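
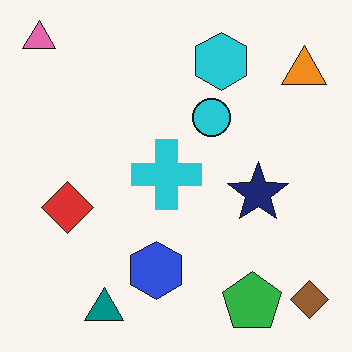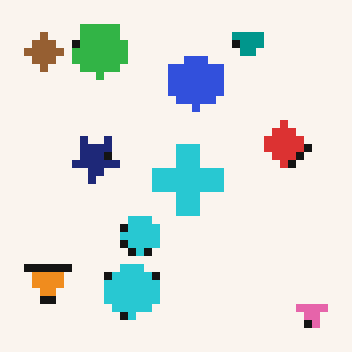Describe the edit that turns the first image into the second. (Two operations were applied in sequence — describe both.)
This is the original image pixelated into visible square blocks, then rotated 180°.

Shapes are reduced to large square blocks; fine edges and outlines are lost — a downscale-then-upscale (mosaic) effect. The pink triangle sits in the top-left of the first image and the bottom-right of the second — consistent with a whole-image 180° rotation.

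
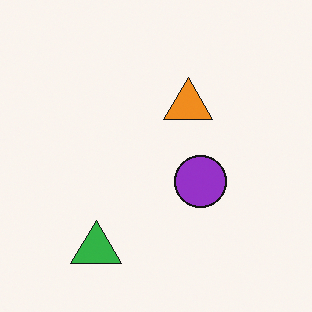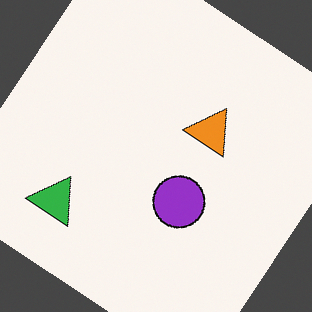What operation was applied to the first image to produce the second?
The image was rotated clockwise by a large amount — several tens of degrees.

Every shape is tilted by the same angle and the image corners show triangular fill wedges — a whole-image rotation by a non-right angle.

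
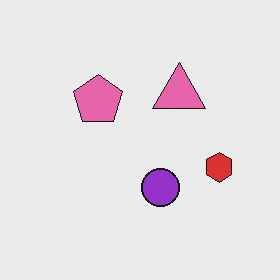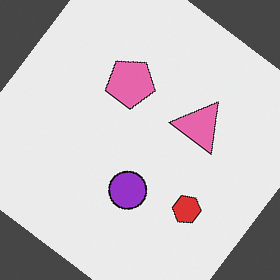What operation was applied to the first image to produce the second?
Rotated clockwise by a large amount — several tens of degrees.

Every shape is tilted by the same angle and the image corners show triangular fill wedges — a whole-image rotation by a non-right angle.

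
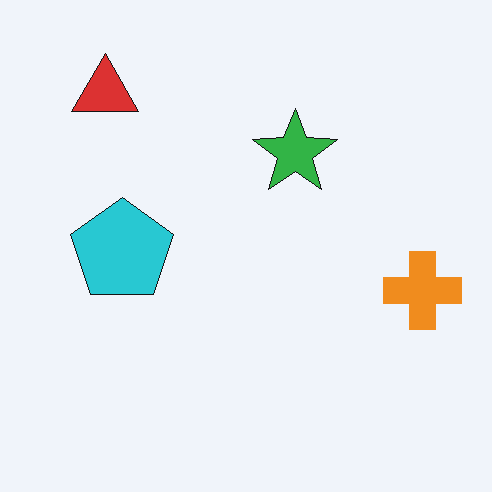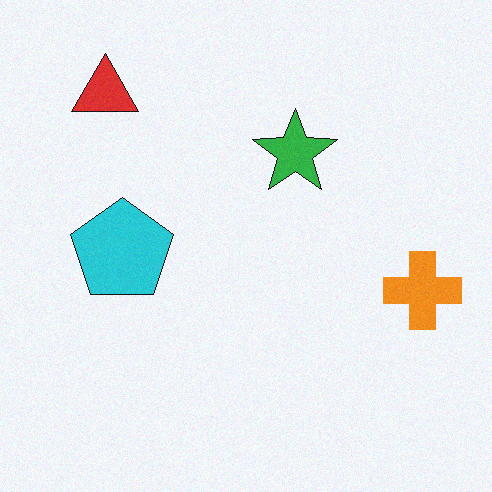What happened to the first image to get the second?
Degraded with light additive noise.

Random speckle covers the whole image, including the flat background.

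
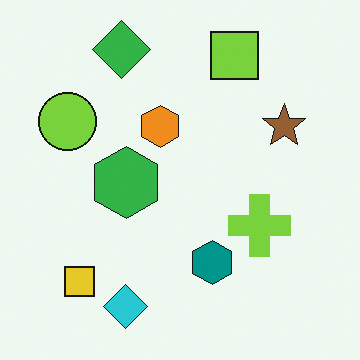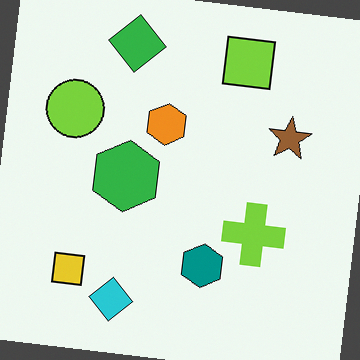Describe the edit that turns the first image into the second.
This is the original image rotated clockwise by a small amount.

Every shape is tilted by the same angle and the image corners show triangular fill wedges — a whole-image rotation by a non-right angle.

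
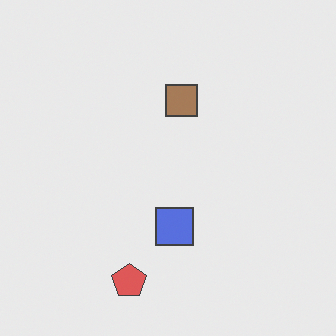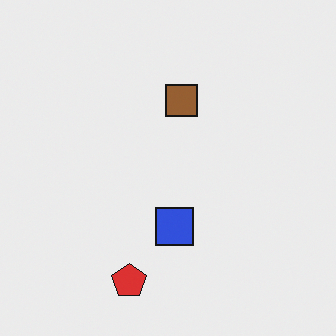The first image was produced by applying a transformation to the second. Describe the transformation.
It was given slightly reduced contrast.

Tones are pushed toward mid-grey across the whole image — a global contrast change.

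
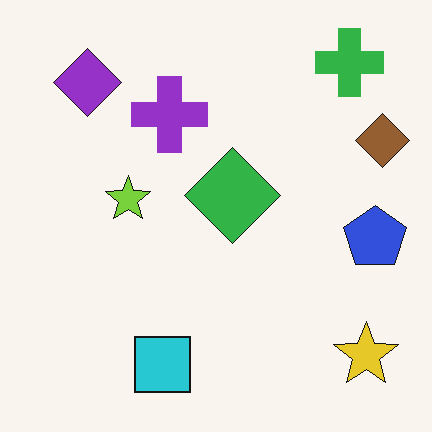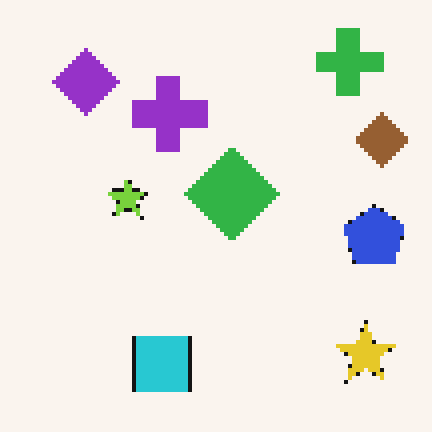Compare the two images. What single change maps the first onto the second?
The second image is the first mildly pixelated.

Shapes are reduced to large square blocks; fine edges and outlines are lost — a downscale-then-upscale (mosaic) effect.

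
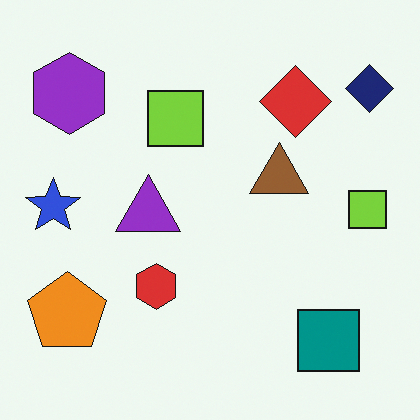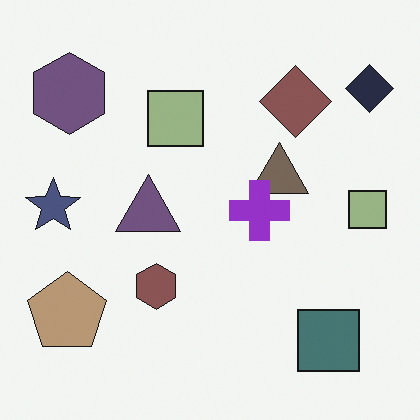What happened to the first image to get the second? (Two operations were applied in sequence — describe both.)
The image was made much more muted (saturation change), then overlaid with an additional purple cross.

All colors are more muted and greyish — a global saturation change. A purple cross appears in the second image that is absent from the first.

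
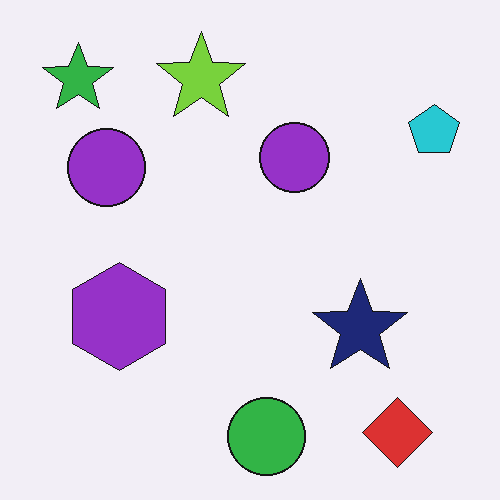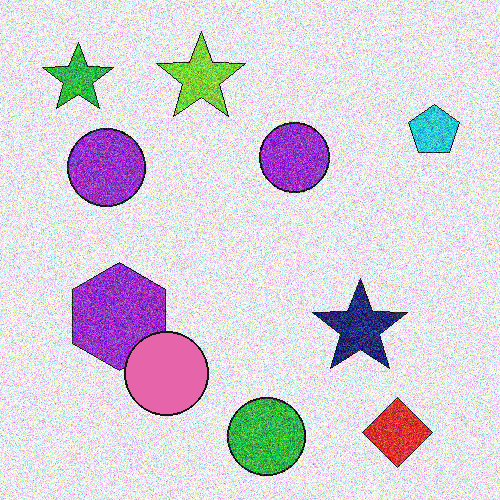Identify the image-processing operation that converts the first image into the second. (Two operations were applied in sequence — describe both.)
The transformation is: degraded with a thick layer of grain, then overlaid with an additional pink circle.

Random speckle covers the whole image, including the flat background. A pink circle appears in the second image that is absent from the first.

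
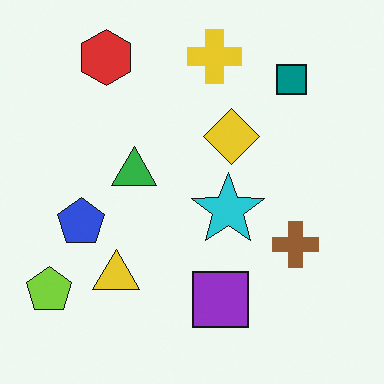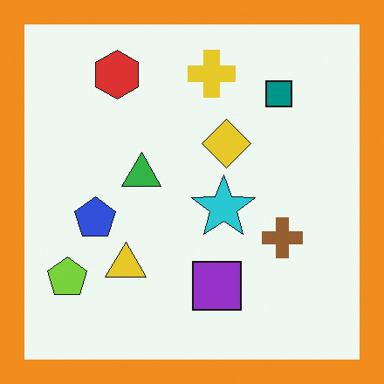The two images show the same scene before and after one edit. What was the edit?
The second image is the first framed with a orange border.

A solid orange frame runs around the edge of the second image, with the content slightly shrunk inside it.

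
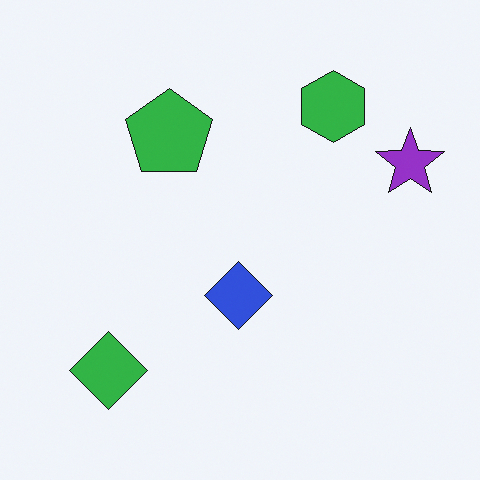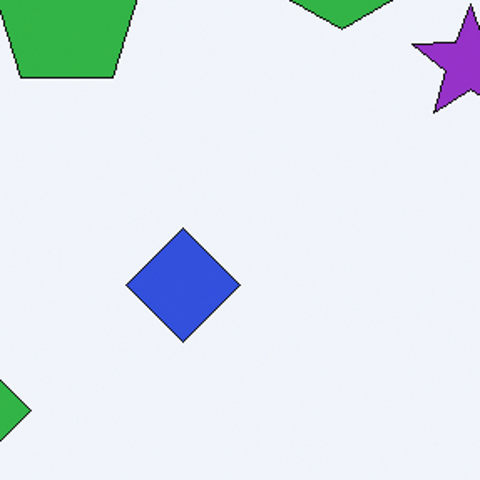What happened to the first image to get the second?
It was cropped tightly and scaled back up.

The visible shapes are larger and the field of view is narrower; shapes near the original edges may be partly or wholly outside the frame — a crop-and-rescale.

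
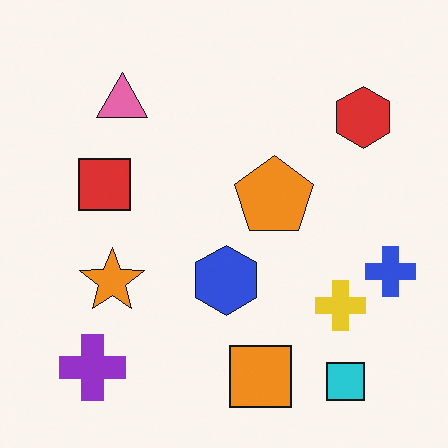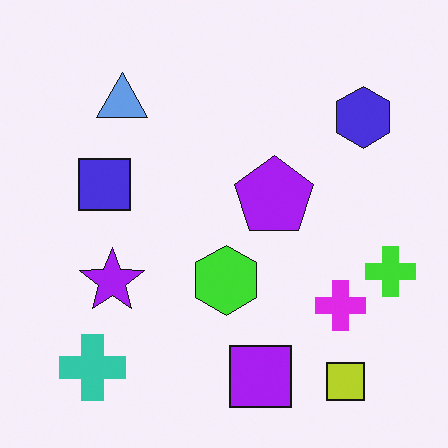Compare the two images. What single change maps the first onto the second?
It was hue-shifted by a large amount.

Every shape's color has rotated by the same amount around the hue wheel — a uniform hue shift.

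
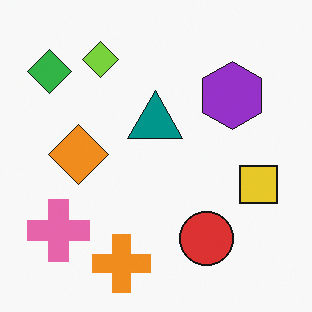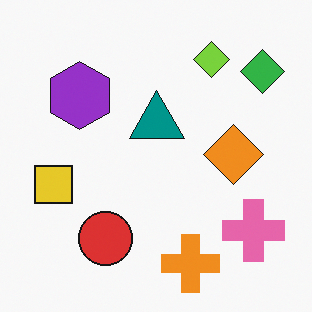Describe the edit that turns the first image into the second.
The transformation is: flipped horizontally (left ↔ right).

The green diamond is in the top-left of the first image and the top-right of the second — shapes on opposite sides of the vertical midline have swapped in a mirror flip.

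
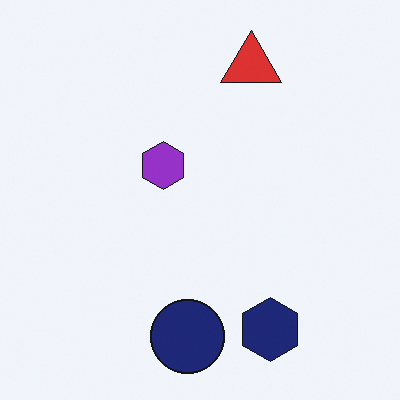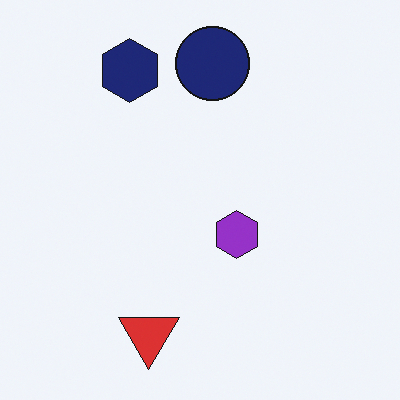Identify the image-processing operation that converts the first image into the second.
The image was rotated 180°.

The navy hexagon sits in the bottom-right of the first image and the top-left of the second — consistent with a whole-image 180° rotation.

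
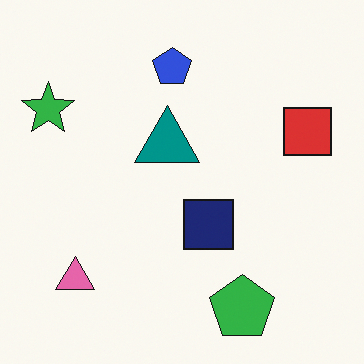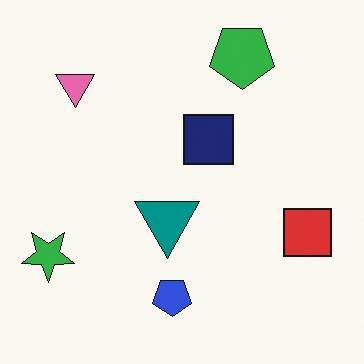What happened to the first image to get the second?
Flipped vertically (top ↔ bottom).

The green pentagon is in the bottom of the first image and the top of the second — shapes on opposite sides of the horizontal midline have swapped in a mirror flip.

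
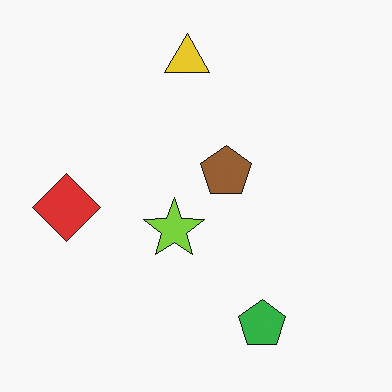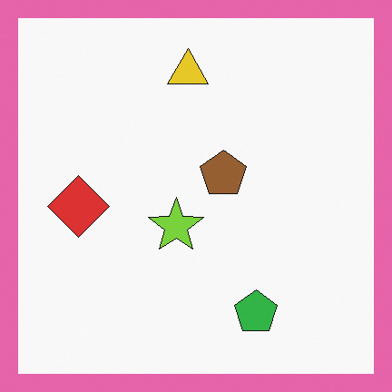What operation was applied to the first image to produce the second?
Framed with a pink border.

A solid pink frame runs around the edge of the second image, with the content slightly shrunk inside it.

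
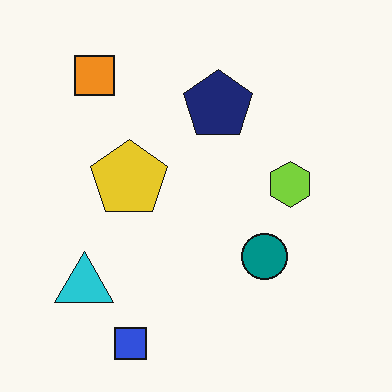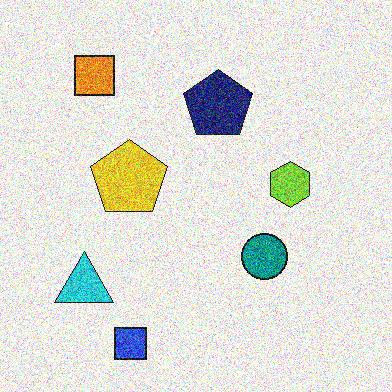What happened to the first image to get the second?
This is the original image degraded with strong gaussian noise.

Random speckle covers the whole image, including the flat background.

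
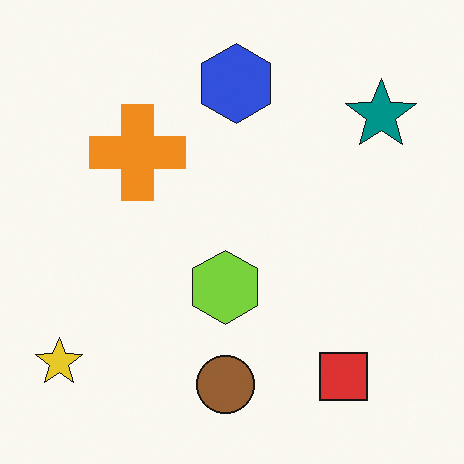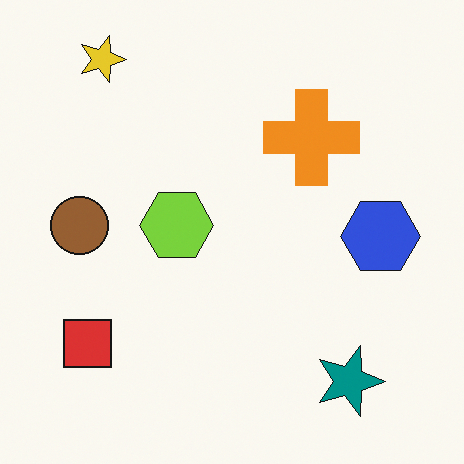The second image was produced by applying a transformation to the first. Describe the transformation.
Rotated 90° clockwise.

The yellow star sits in the bottom-left of the first image and the top-left of the second — consistent with a whole-image 90° clockwise rotation.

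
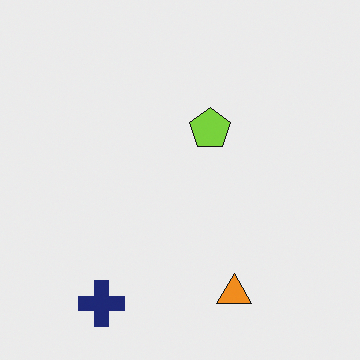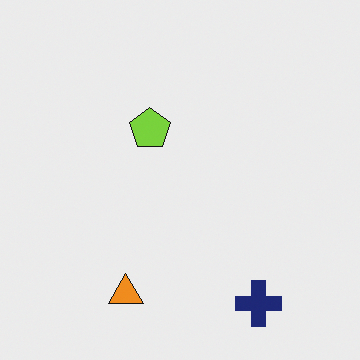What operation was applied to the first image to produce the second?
The transformation is: flipped horizontally (left ↔ right).

The navy cross is in the bottom-left of the first image and the bottom-right of the second — shapes on opposite sides of the vertical midline have swapped in a mirror flip.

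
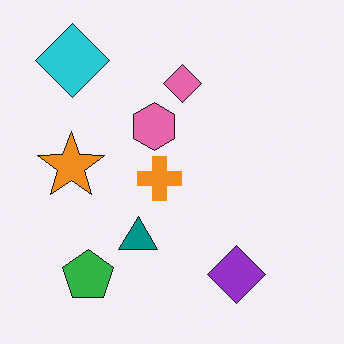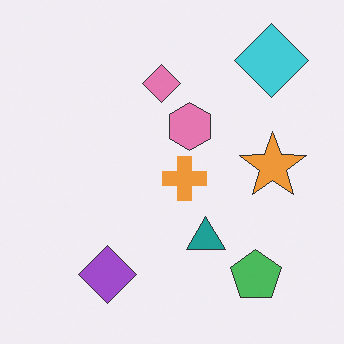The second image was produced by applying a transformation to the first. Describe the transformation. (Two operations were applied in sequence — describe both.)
This is the original image flipped horizontally (left ↔ right), then given slightly reduced contrast.

The orange star is in the left of the first image and the right of the second — shapes on opposite sides of the vertical midline have swapped in a mirror flip. Tones are pushed toward mid-grey across the whole image — a global contrast change.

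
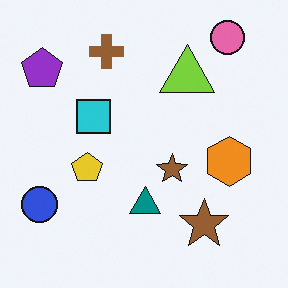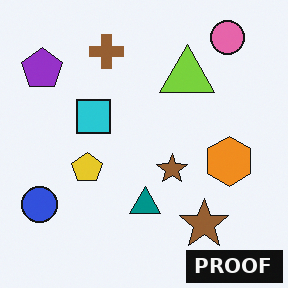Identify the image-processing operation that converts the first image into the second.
It was watermarked with the text "PROOF" in the lower-right corner.

A dark label reading "PROOF" appears in the lower-right corner.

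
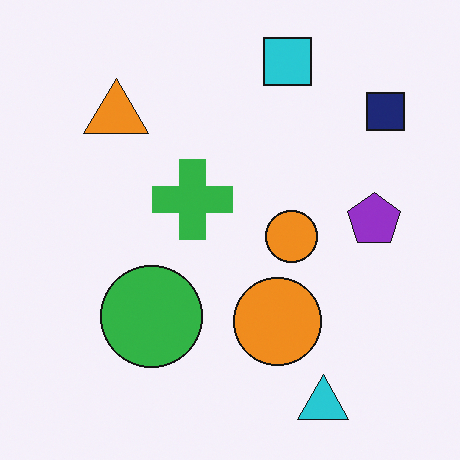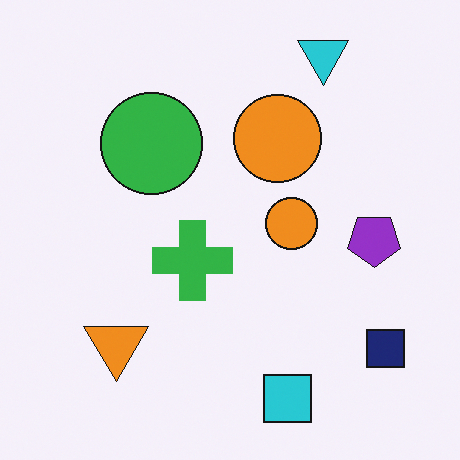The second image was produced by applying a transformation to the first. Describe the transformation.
This is the original image flipped vertically (top ↔ bottom).

The cyan triangle is in the bottom-right of the first image and the top-right of the second — shapes on opposite sides of the horizontal midline have swapped in a mirror flip.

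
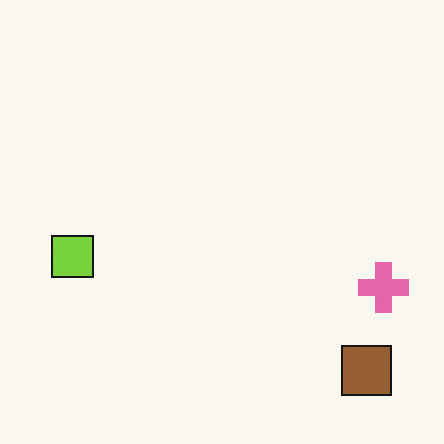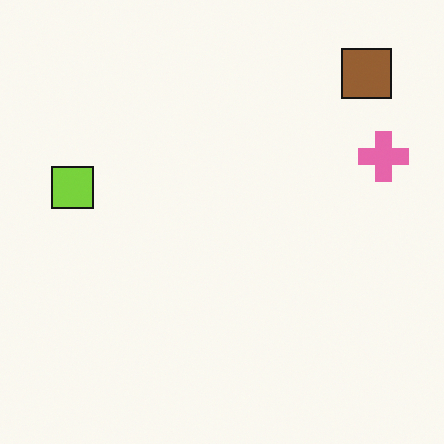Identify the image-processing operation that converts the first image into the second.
The image was flipped vertically (top ↔ bottom).

The brown square is in the bottom-right of the first image and the top-right of the second — shapes on opposite sides of the horizontal midline have swapped in a mirror flip.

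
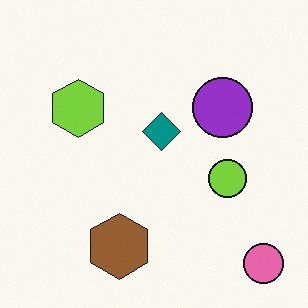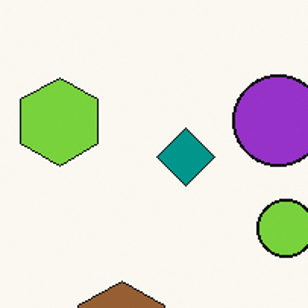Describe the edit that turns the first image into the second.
It was cropped to a modestly smaller region and rescaled.

The visible shapes are larger and the field of view is narrower; shapes near the original edges may be partly or wholly outside the frame — a crop-and-rescale.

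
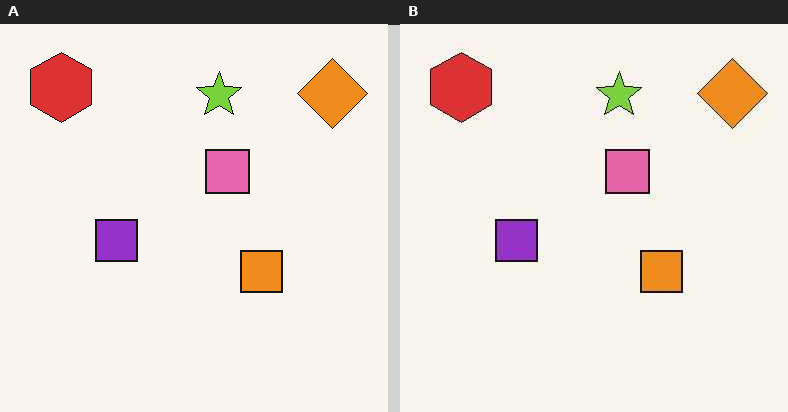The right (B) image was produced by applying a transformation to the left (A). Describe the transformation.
It was JPEG-compressed with visible artifacts.

Blocky 8×8 compression artifacts appear around shape edges and the flat background shows ringing — characteristic JPEG degradation.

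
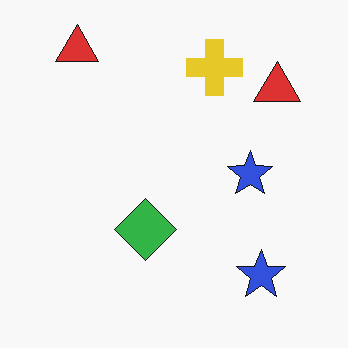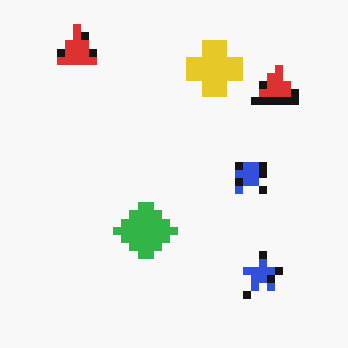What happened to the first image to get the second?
The second image is the first moderately pixelated.

Shapes are reduced to large square blocks; fine edges and outlines are lost — a downscale-then-upscale (mosaic) effect.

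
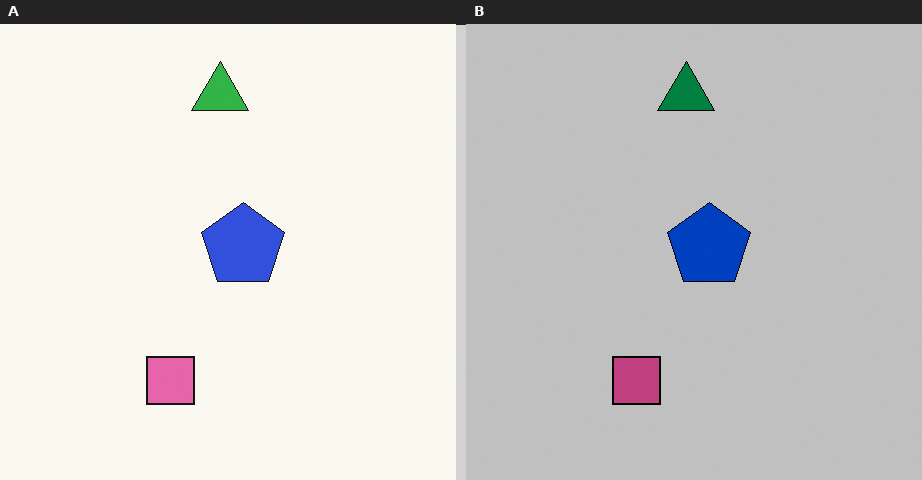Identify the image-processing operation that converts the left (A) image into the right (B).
The transformation is: heavily posterized to just a handful of flat colors.

Each flat color has snapped to a coarser quantized level — most visibly, the near-white background has dropped to a flat grey.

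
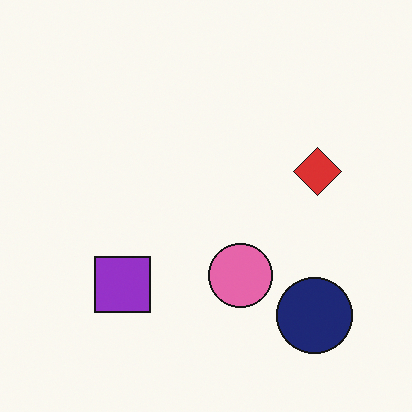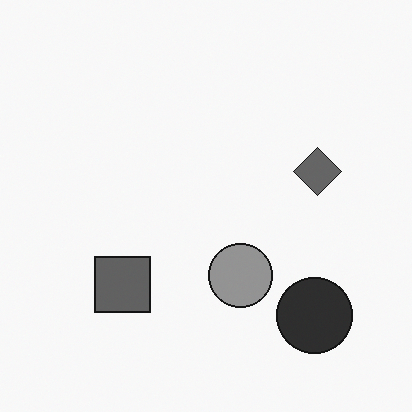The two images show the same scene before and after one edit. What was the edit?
This is the original image converted to grayscale.

All color is removed — every shape is now a shade of grey.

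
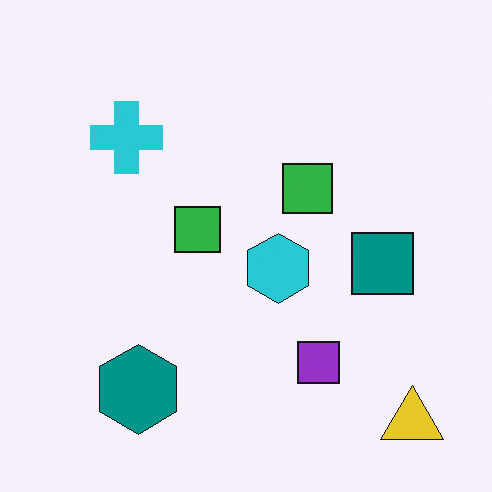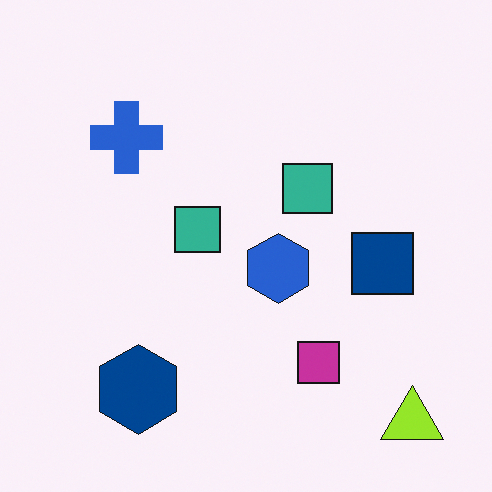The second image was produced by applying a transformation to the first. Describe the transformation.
The second image is the first hue-shifted by a small amount.

Every shape's color has rotated by the same amount around the hue wheel — a uniform hue shift.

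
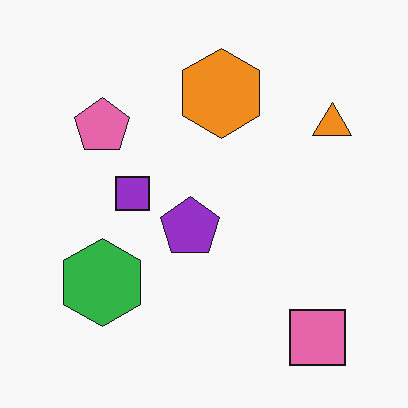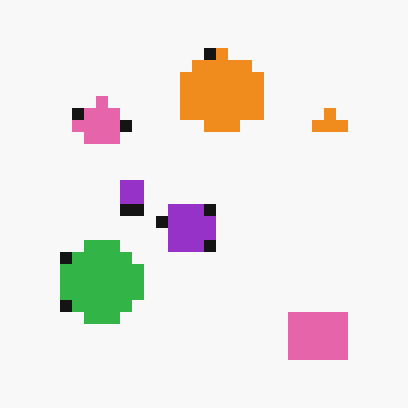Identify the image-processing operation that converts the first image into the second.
The image was heavily pixelated into large blocks.

Shapes are reduced to large square blocks; fine edges and outlines are lost — a downscale-then-upscale (mosaic) effect.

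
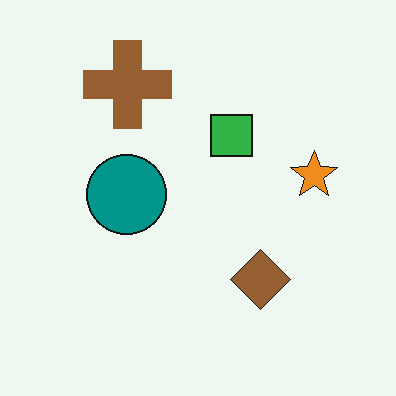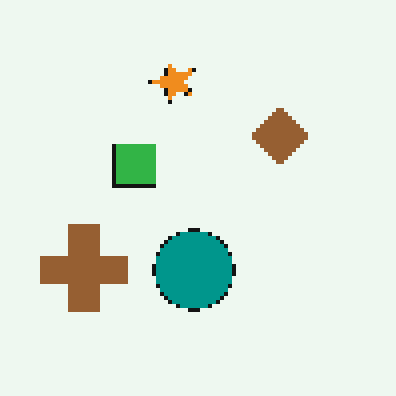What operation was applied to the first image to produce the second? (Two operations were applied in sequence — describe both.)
The second image is the first mildly pixelated, then rotated 90° counter-clockwise.

Shapes are reduced to large square blocks; fine edges and outlines are lost — a downscale-then-upscale (mosaic) effect. The brown cross sits in the top-left of the first image and the bottom-left of the second — consistent with a whole-image 90° counter-clockwise rotation.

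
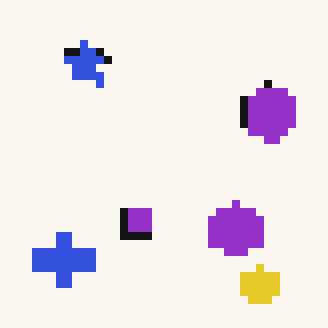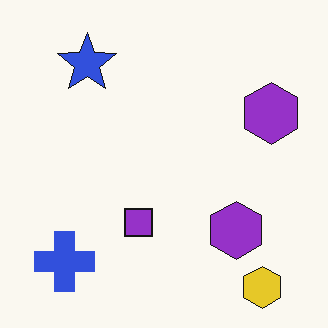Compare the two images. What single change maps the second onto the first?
It was moderately pixelated.

Shapes are reduced to large square blocks; fine edges and outlines are lost — a downscale-then-upscale (mosaic) effect.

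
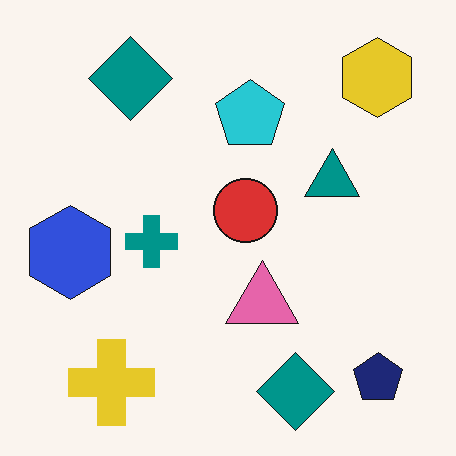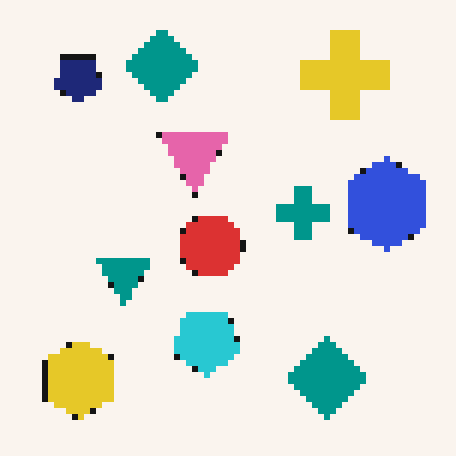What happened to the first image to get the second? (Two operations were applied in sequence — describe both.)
The image was moderately pixelated, then rotated 180°.

Shapes are reduced to large square blocks; fine edges and outlines are lost — a downscale-then-upscale (mosaic) effect. The yellow hexagon sits in the top-right of the first image and the bottom-left of the second — consistent with a whole-image 180° rotation.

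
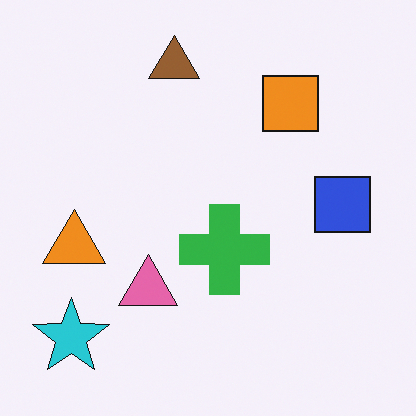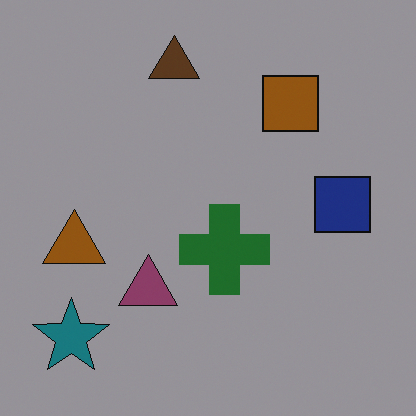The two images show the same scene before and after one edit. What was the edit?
Substantially darkened.

Every pixel — background and shapes alike — is uniformly darkened.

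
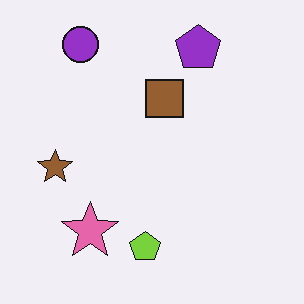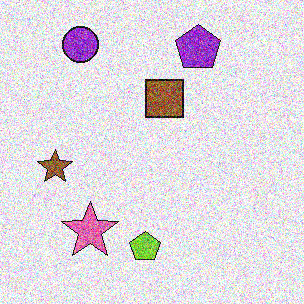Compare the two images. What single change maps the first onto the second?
The transformation is: degraded with strong gaussian noise.

Random speckle covers the whole image, including the flat background.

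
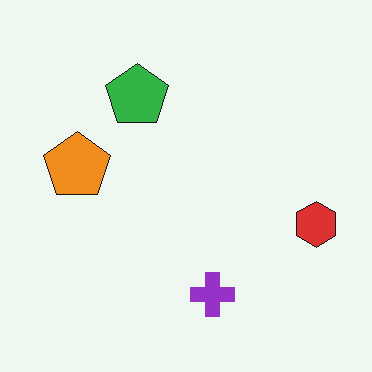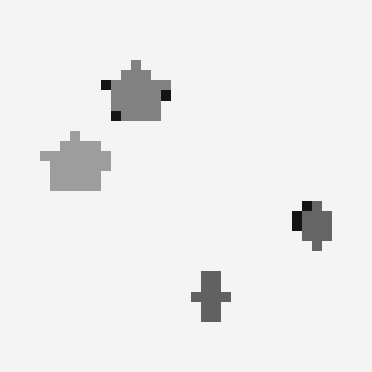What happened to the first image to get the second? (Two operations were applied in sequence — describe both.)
The second image is the first converted to grayscale, then coarsely pixelated.

All color is removed — every shape is now a shade of grey. Shapes are reduced to large square blocks; fine edges and outlines are lost — a downscale-then-upscale (mosaic) effect.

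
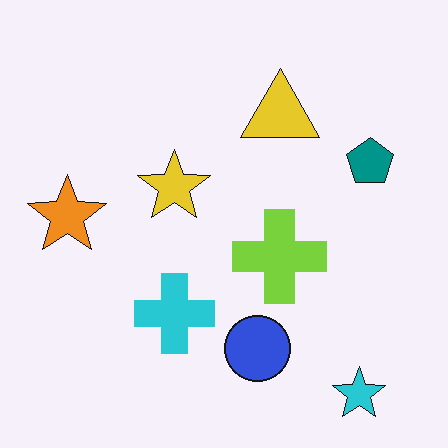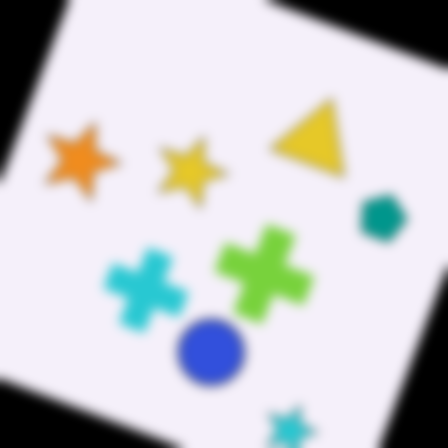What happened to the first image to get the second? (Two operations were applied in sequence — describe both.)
This is the original image rotated clockwise by a moderate amount, then heavily blurred.

Every shape is tilted by the same angle and the image corners show triangular fill wedges — a whole-image rotation by a non-right angle. Shape edges and outlines are uniformly softened across the whole image.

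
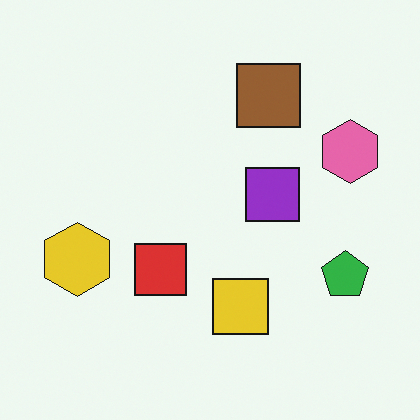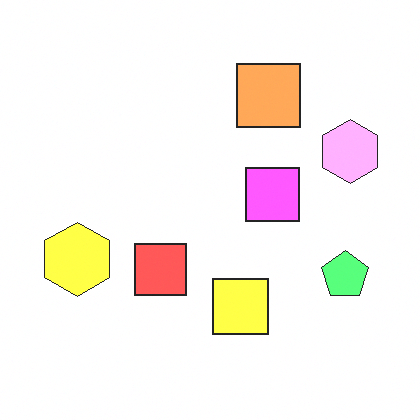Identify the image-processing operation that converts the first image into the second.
The second image is the first noticeably brightened.

Every pixel — background and shapes alike — is uniformly brightened.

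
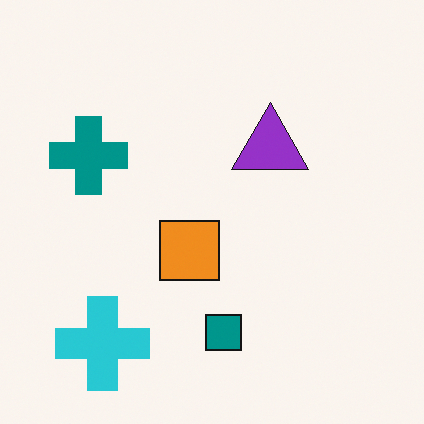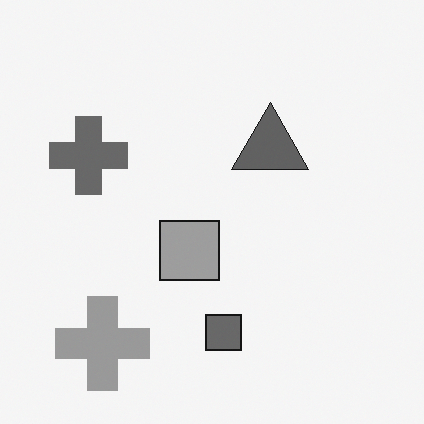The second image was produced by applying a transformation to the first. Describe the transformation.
This is the original image converted to grayscale.

All color is removed — every shape is now a shade of grey.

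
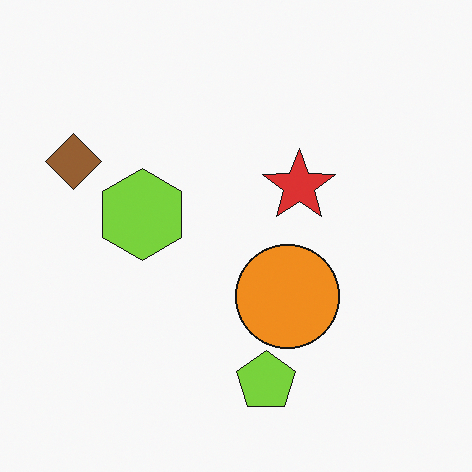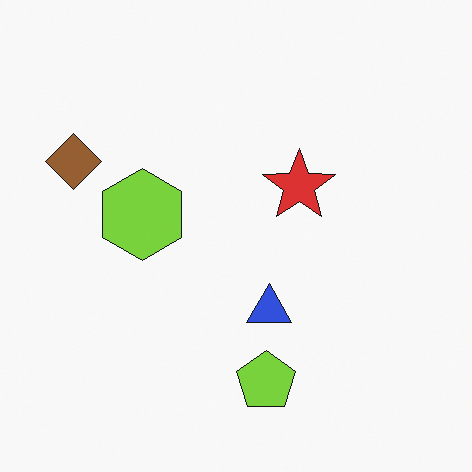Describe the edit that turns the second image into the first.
Overlaid with an additional orange circle.

An orange circle appears in the first image that is absent from the second.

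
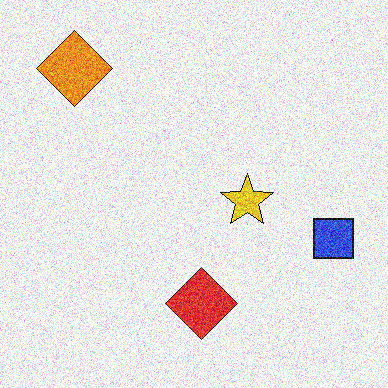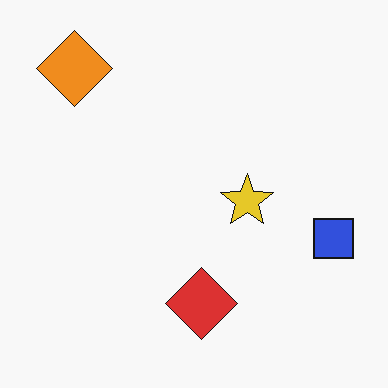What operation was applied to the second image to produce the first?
It was degraded with heavy additive noise.

Random speckle covers the whole image, including the flat background.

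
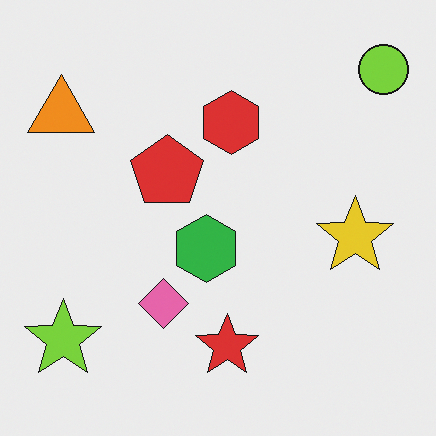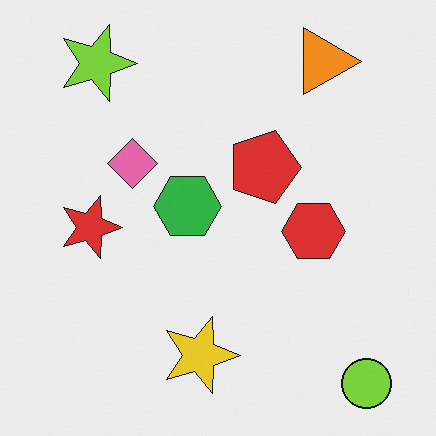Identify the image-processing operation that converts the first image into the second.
The transformation is: rotated 90° clockwise.

The lime circle sits in the top-right of the first image and the bottom-right of the second — consistent with a whole-image 90° clockwise rotation.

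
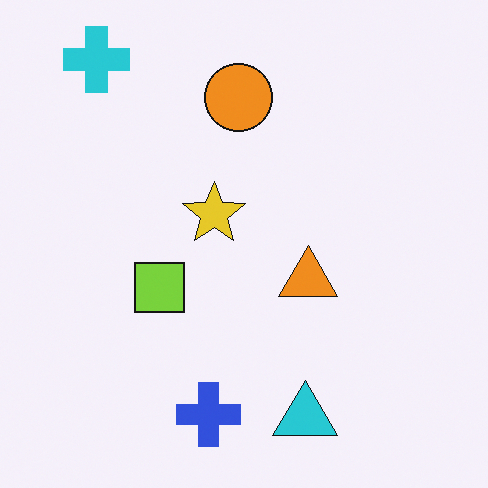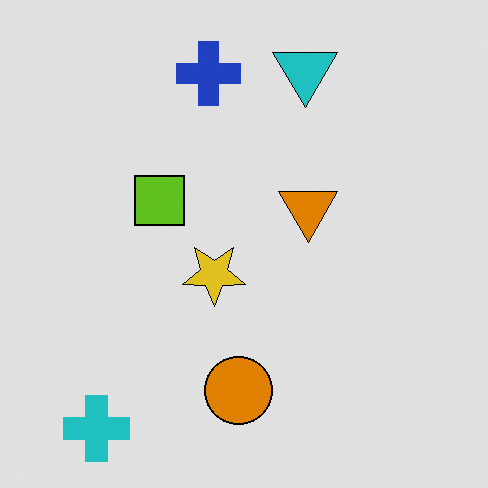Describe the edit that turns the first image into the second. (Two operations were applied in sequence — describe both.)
The transformation is: flipped vertically (top ↔ bottom), then moderately posterized.

The cyan cross is in the top-left of the first image and the bottom-left of the second — shapes on opposite sides of the horizontal midline have swapped in a mirror flip. Each flat color has snapped to a coarser quantized level — most visibly, the near-white background has dropped to a flat grey.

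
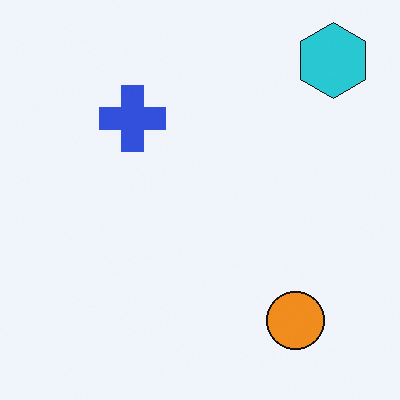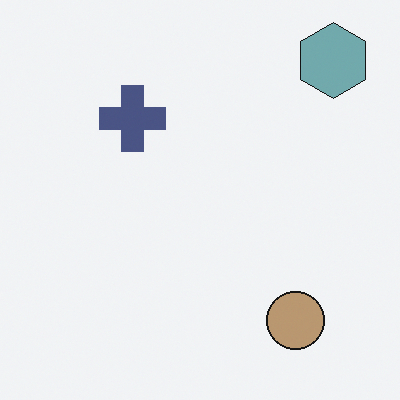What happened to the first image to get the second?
The image was heavily desaturated.

All colors are more muted and greyish — a global saturation change.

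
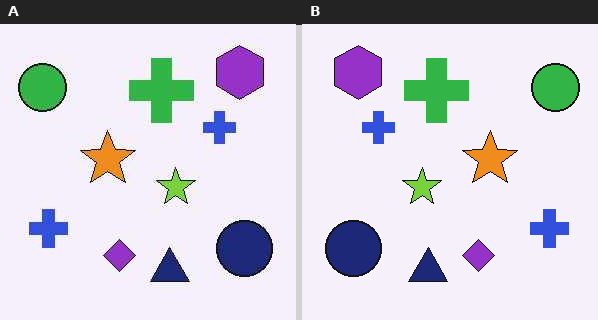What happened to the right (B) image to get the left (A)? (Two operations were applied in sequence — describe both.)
The image was given moderate JPEG compression, then flipped horizontally (left ↔ right).

Blocky 8×8 compression artifacts appear around shape edges and the flat background shows ringing — characteristic JPEG degradation. The green circle is in the top-right of the right (B) image and the top-left of the left (A) — shapes on opposite sides of the vertical midline have swapped in a mirror flip.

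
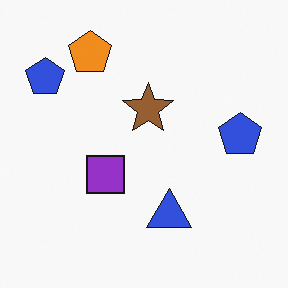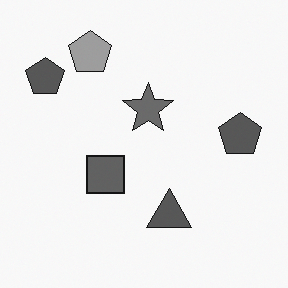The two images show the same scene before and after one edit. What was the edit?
The transformation is: converted to grayscale.

All color is removed — every shape is now a shade of grey.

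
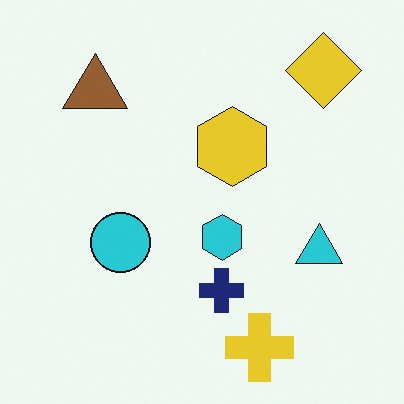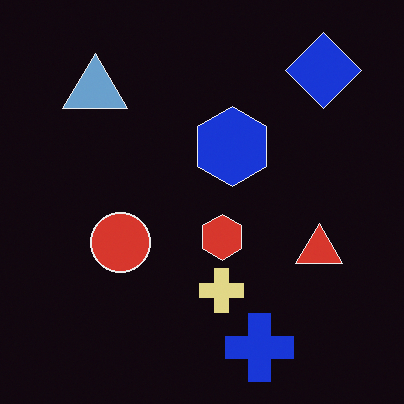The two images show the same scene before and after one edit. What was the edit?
The image was color-inverted (negative).

The light background has become dark and every shape's color is its complement — a photographic negative.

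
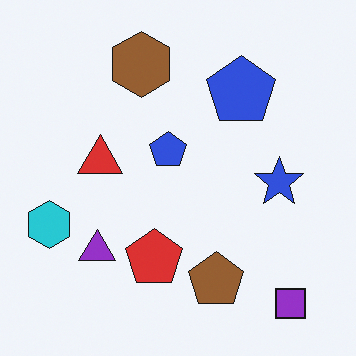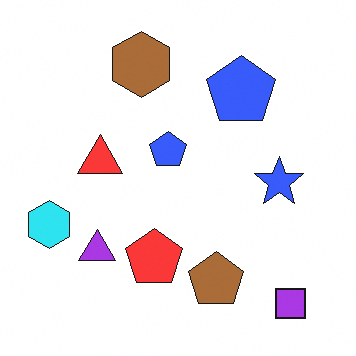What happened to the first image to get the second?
The second image is the first brightened a little.

Every pixel — background and shapes alike — is uniformly brightened.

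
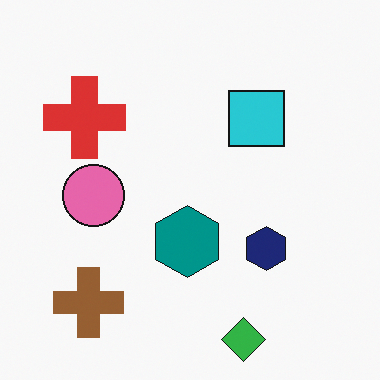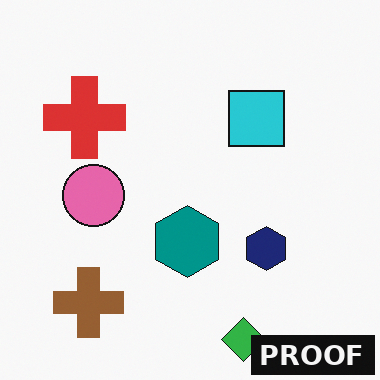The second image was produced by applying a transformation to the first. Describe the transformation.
This is the original image watermarked with the text "PROOF" in the lower-right corner.

A dark label reading "PROOF" appears in the lower-right corner.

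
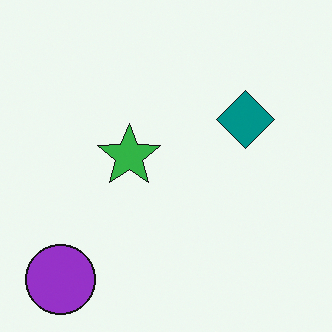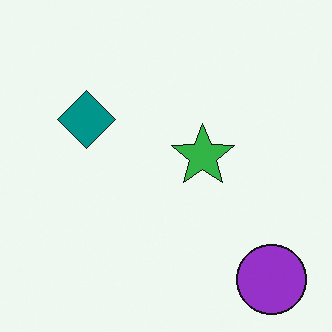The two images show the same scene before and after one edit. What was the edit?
The transformation is: flipped horizontally (left ↔ right).

The purple circle is in the bottom-left of the first image and the bottom-right of the second — shapes on opposite sides of the vertical midline have swapped in a mirror flip.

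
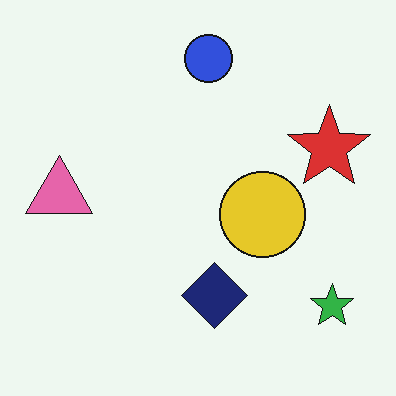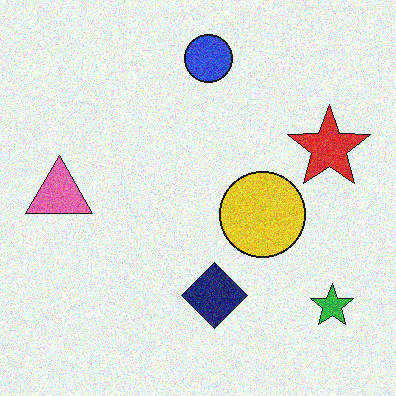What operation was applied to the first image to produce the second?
This is the original image degraded with moderate additive noise.

Random speckle covers the whole image, including the flat background.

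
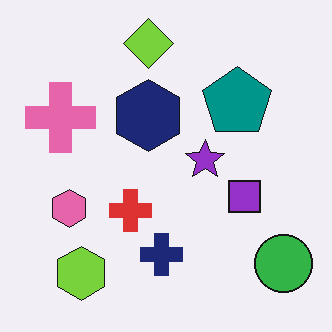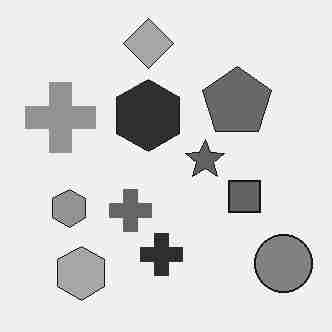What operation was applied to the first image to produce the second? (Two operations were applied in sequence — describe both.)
Converted to grayscale, then degraded with heavy JPEG compression.

All color is removed — every shape is now a shade of grey. Blocky 8×8 compression artifacts appear around shape edges and the flat background shows ringing — characteristic JPEG degradation.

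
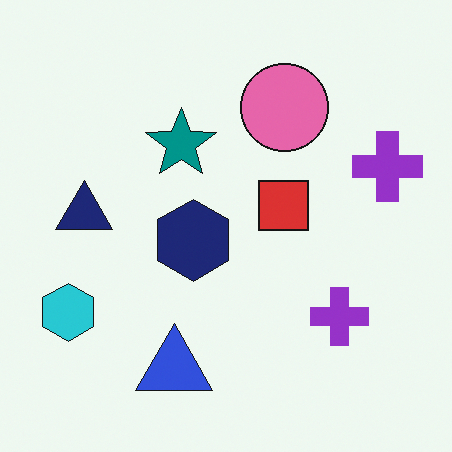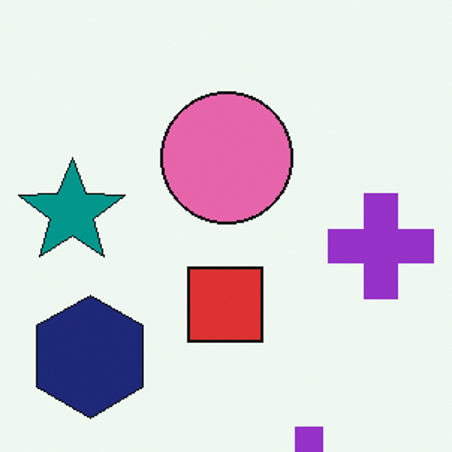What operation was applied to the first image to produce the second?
This is the original image cropped to a modestly smaller region and rescaled.

The visible shapes are larger and the field of view is narrower; shapes near the original edges may be partly or wholly outside the frame — a crop-and-rescale.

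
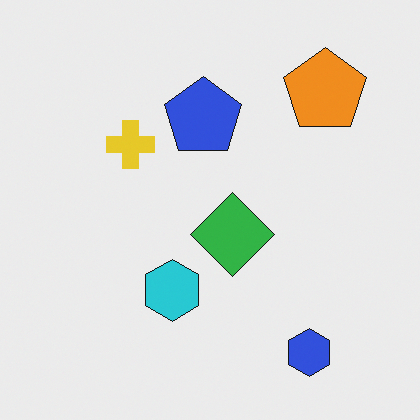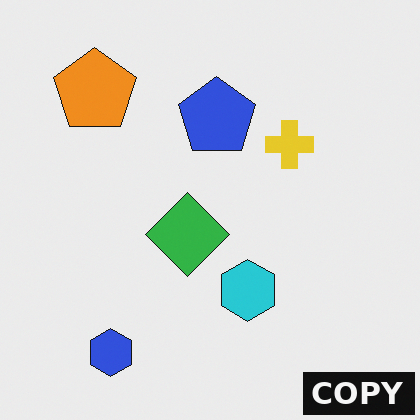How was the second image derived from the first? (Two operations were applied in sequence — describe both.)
It was flipped horizontally (left ↔ right), then watermarked with the text "COPY" in the lower-right corner.

The orange pentagon is in the top-right of the first image and the top-left of the second — shapes on opposite sides of the vertical midline have swapped in a mirror flip. A dark label reading "COPY" appears in the lower-right corner.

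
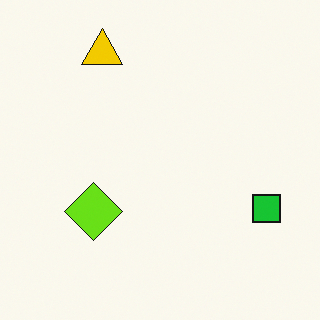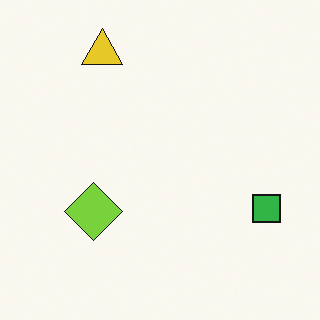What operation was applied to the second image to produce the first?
This is the original image slightly oversaturated.

All colors are more vivid — a global saturation change.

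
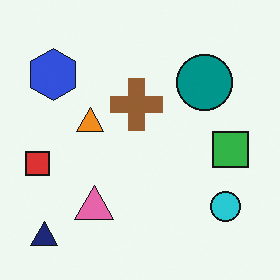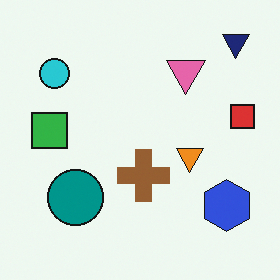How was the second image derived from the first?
The image was rotated 180°.

The navy triangle sits in the bottom-left of the first image and the top-right of the second — consistent with a whole-image 180° rotation.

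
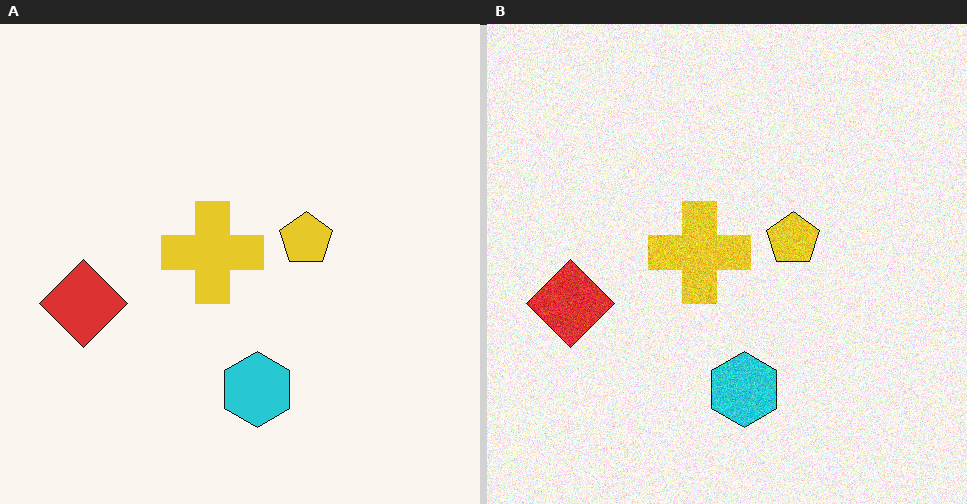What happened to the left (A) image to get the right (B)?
The image was degraded with visible gaussian noise.

Random speckle covers the whole image, including the flat background.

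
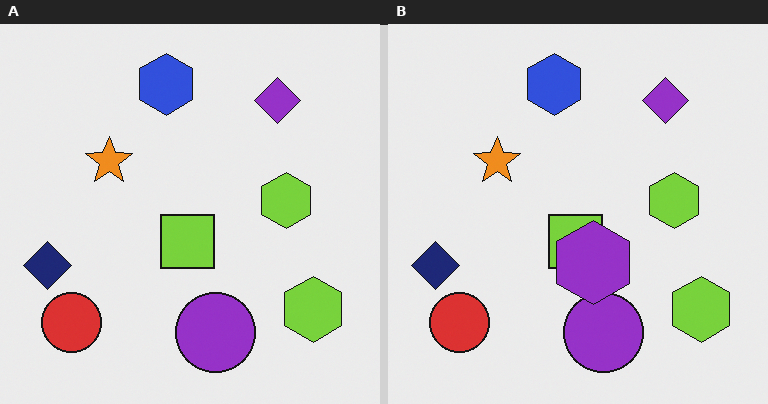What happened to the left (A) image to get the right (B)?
It was overlaid with an additional purple hexagon.

A purple hexagon appears in the right (B) image that is absent from the left (A).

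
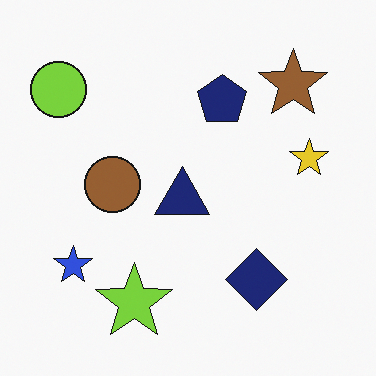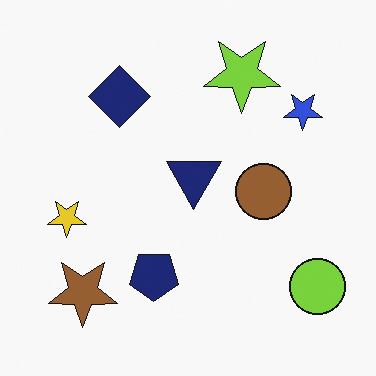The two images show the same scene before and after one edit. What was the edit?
The second image is the first rotated 180°.

The lime circle sits in the top-left of the first image and the bottom-right of the second — consistent with a whole-image 180° rotation.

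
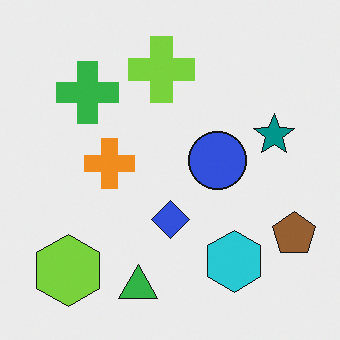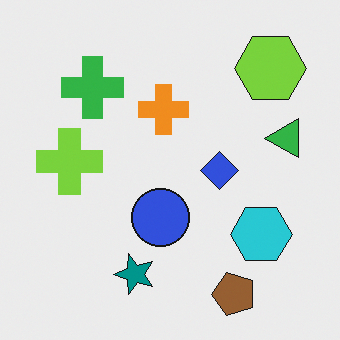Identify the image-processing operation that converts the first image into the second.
The second image is the first transposed (reflected across the top-left ↔ bottom-right diagonal).

Shapes have swapped their row and column positions — what was in the top-right is now in the bottom-left — a diagonal reflection.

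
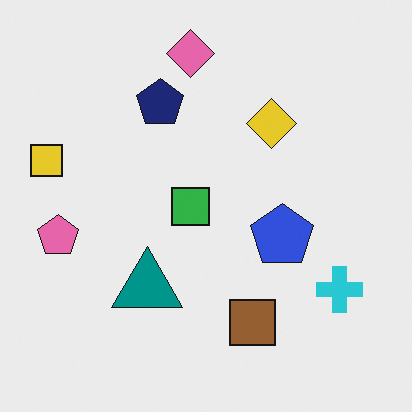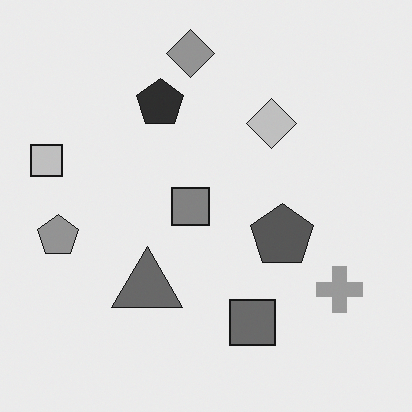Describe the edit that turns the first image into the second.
This is the original image converted to grayscale.

All color is removed — every shape is now a shade of grey.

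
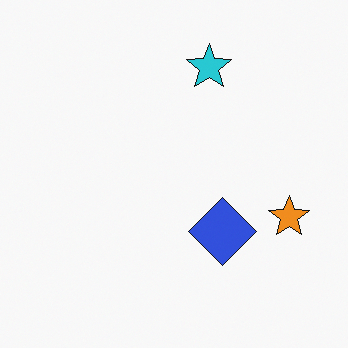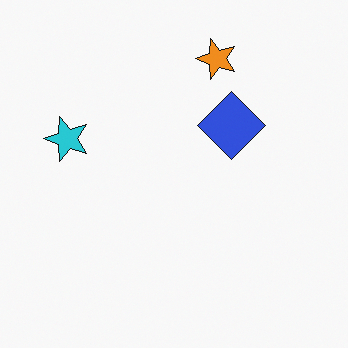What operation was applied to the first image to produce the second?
Rotated 90° counter-clockwise.

The orange star sits in the right of the first image and the top of the second — consistent with a whole-image 90° counter-clockwise rotation.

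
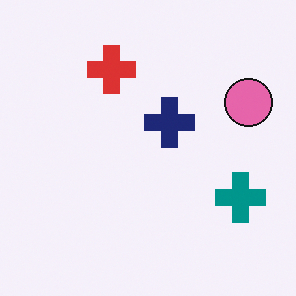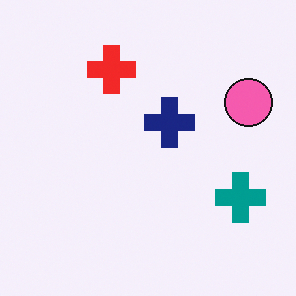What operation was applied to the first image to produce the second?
Slightly oversaturated.

All colors are more vivid — a global saturation change.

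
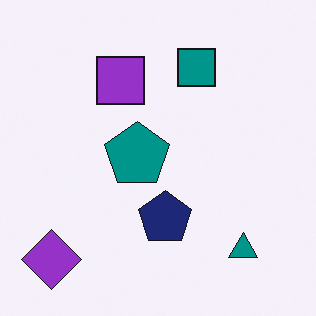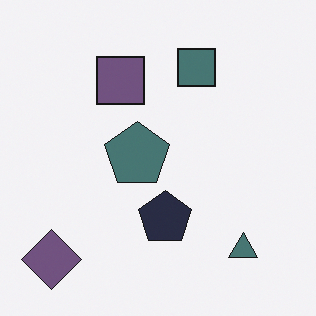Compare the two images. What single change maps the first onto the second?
It was heavily desaturated.

All colors are more muted and greyish — a global saturation change.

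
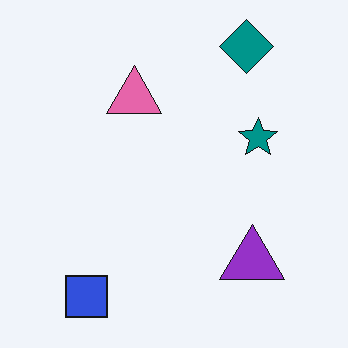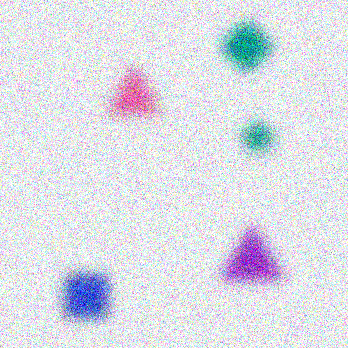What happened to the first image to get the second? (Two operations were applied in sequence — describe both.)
The image was strongly gaussian-blurred, then degraded with strong gaussian noise.

Shape edges and outlines are uniformly softened across the whole image. Random speckle covers the whole image, including the flat background.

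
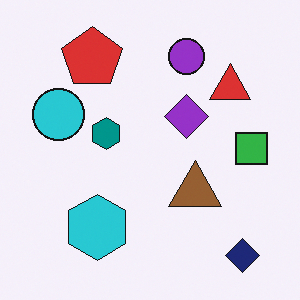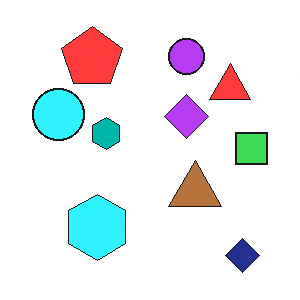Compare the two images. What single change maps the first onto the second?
The image was brightened a little.

Every pixel — background and shapes alike — is uniformly brightened.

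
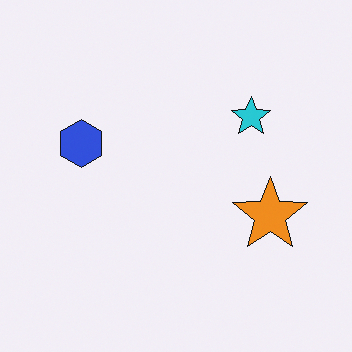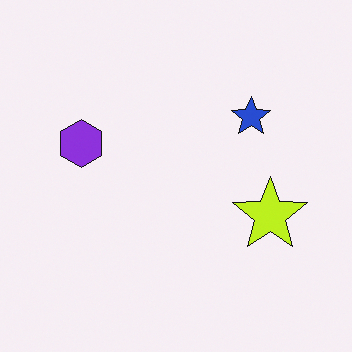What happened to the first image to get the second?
The second image is the first hue-shifted slightly.

Every shape's color has rotated by the same amount around the hue wheel — a uniform hue shift.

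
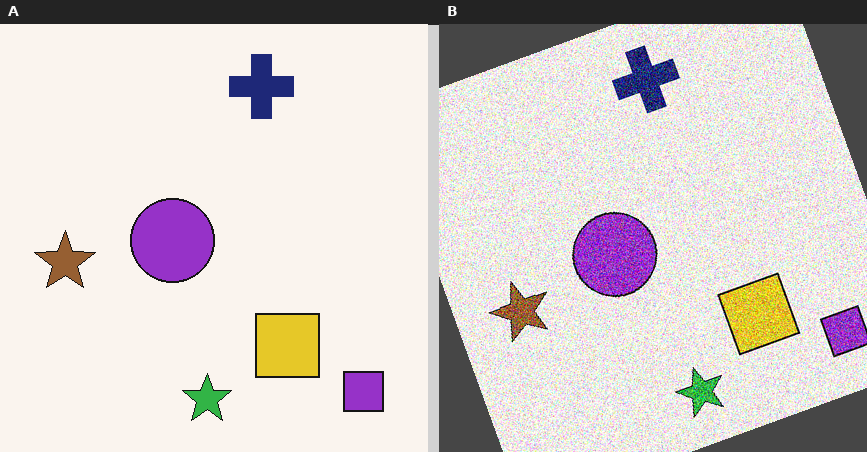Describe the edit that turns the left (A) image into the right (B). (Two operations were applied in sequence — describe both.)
The transformation is: degraded with strong gaussian noise, then rotated counter-clockwise by a moderate amount.

Random speckle covers the whole image, including the flat background. Every shape is tilted by the same angle and the image corners show triangular fill wedges — a whole-image rotation by a non-right angle.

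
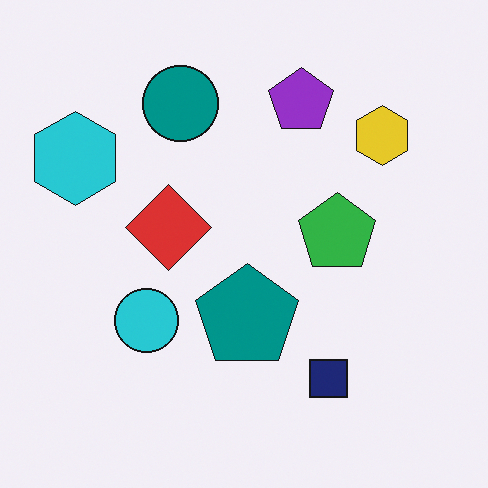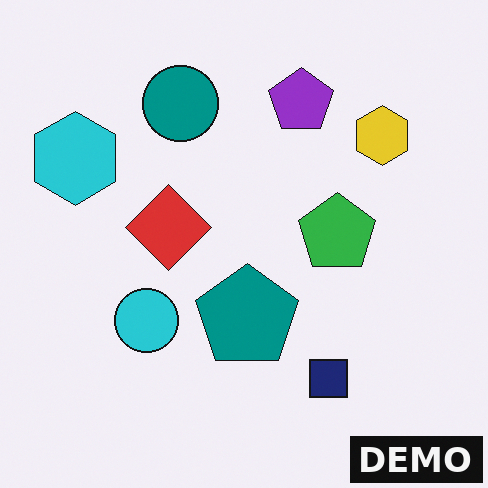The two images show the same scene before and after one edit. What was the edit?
The image was watermarked with the text "DEMO" in the lower-right corner.

A dark label reading "DEMO" appears in the lower-right corner.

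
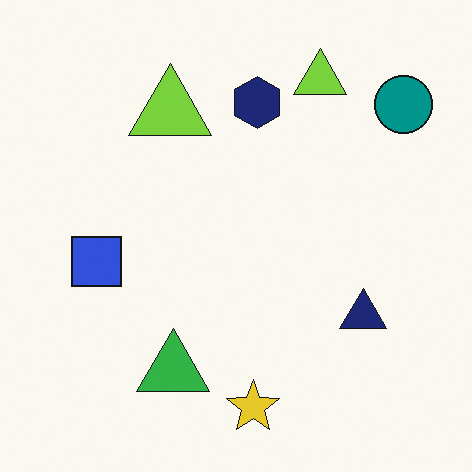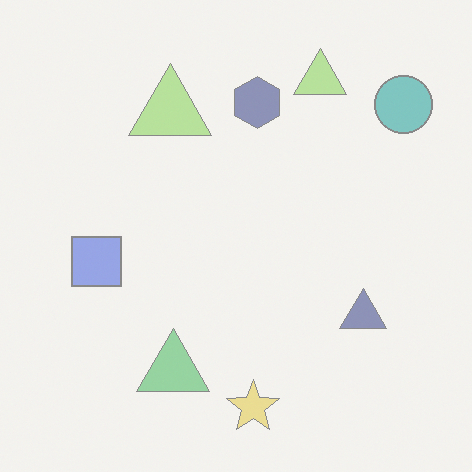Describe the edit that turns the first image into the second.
The second image is the first washed out (contrast reduced).

Tones are pushed toward mid-grey across the whole image — a global contrast change.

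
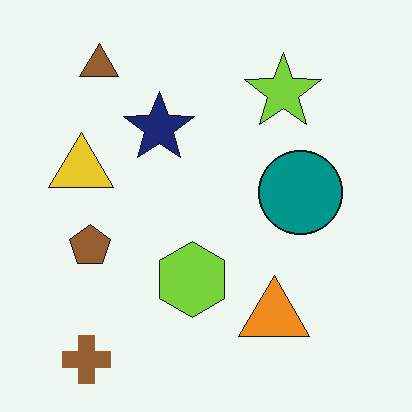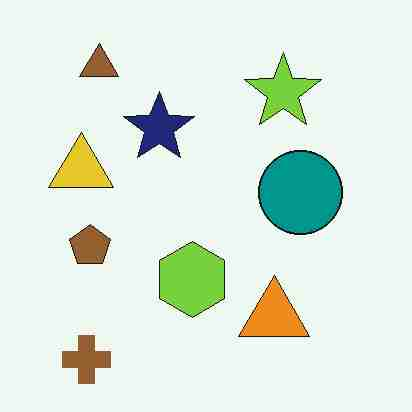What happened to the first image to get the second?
This is the original image heavily JPEG-compressed with obvious blocking artifacts.

Blocky 8×8 compression artifacts appear around shape edges and the flat background shows ringing — characteristic JPEG degradation.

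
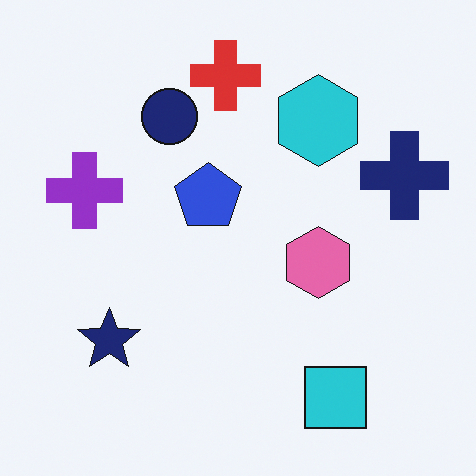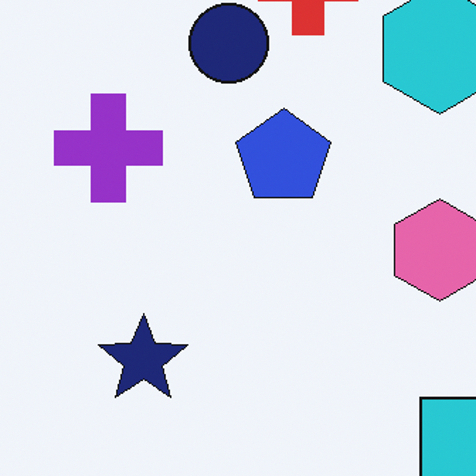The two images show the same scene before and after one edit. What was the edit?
The image was cropped to a modestly smaller region and rescaled.

The visible shapes are larger and the field of view is narrower; shapes near the original edges may be partly or wholly outside the frame — a crop-and-rescale.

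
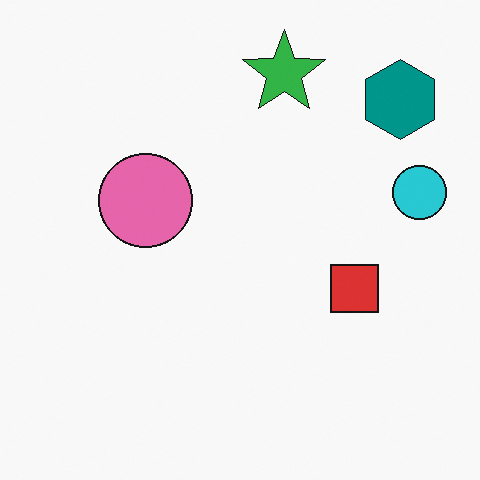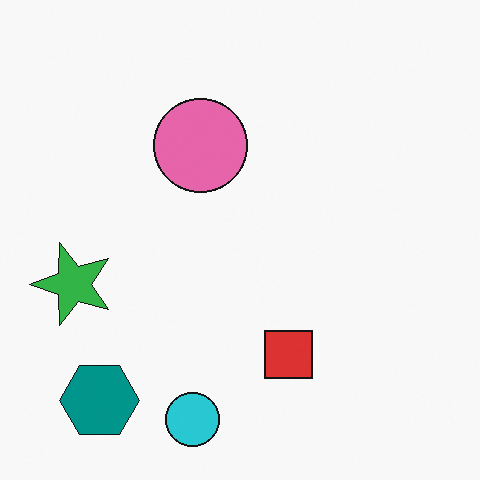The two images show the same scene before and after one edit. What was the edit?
This is the original image transposed (reflected across the top-left ↔ bottom-right diagonal).

Shapes have swapped their row and column positions — what was in the top-right is now in the bottom-left — a diagonal reflection.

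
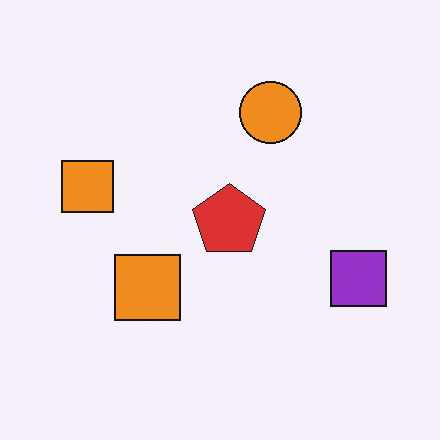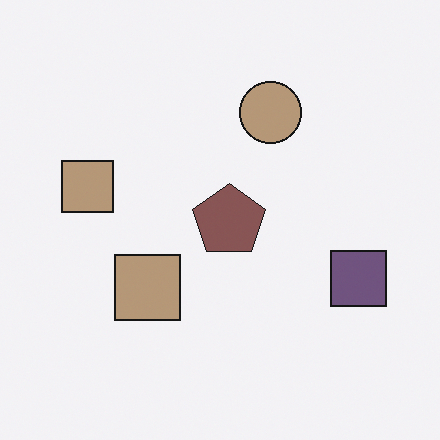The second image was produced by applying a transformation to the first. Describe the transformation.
This is the original image heavily desaturated.

All colors are more muted and greyish — a global saturation change.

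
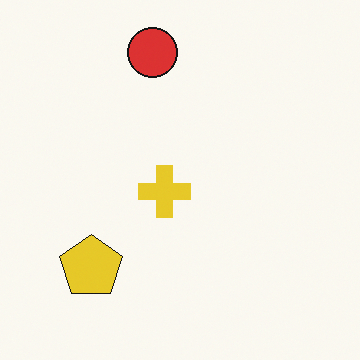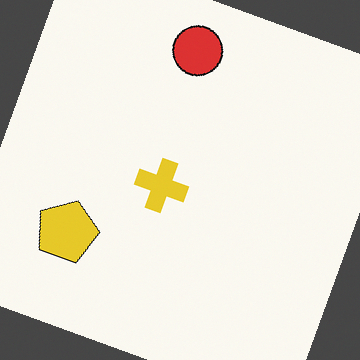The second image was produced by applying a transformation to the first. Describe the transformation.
The transformation is: rotated clockwise by a moderate amount.

Every shape is tilted by the same angle and the image corners show triangular fill wedges — a whole-image rotation by a non-right angle.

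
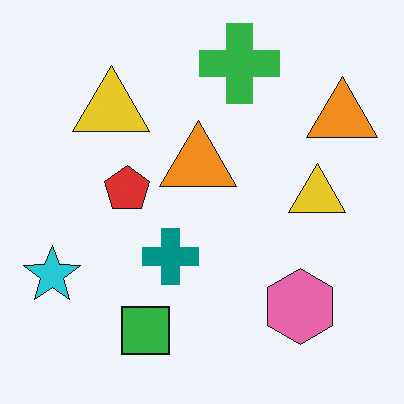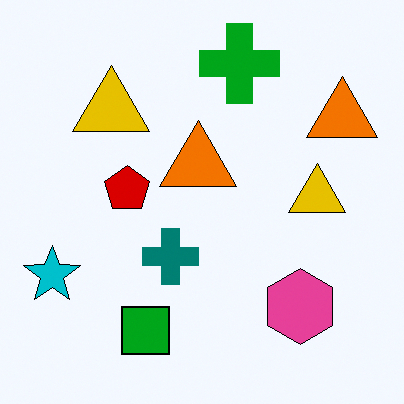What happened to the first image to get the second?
Given slightly increased contrast.

Tones are pushed away from mid-grey across the whole image — a global contrast change.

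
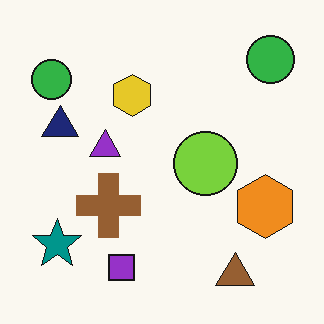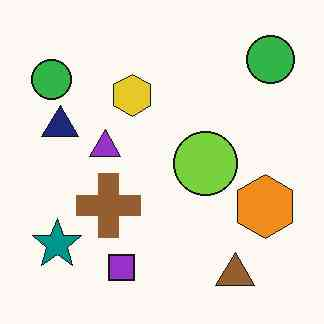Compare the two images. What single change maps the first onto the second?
This is the original image JPEG-compressed with visible artifacts.

Blocky 8×8 compression artifacts appear around shape edges and the flat background shows ringing — characteristic JPEG degradation.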